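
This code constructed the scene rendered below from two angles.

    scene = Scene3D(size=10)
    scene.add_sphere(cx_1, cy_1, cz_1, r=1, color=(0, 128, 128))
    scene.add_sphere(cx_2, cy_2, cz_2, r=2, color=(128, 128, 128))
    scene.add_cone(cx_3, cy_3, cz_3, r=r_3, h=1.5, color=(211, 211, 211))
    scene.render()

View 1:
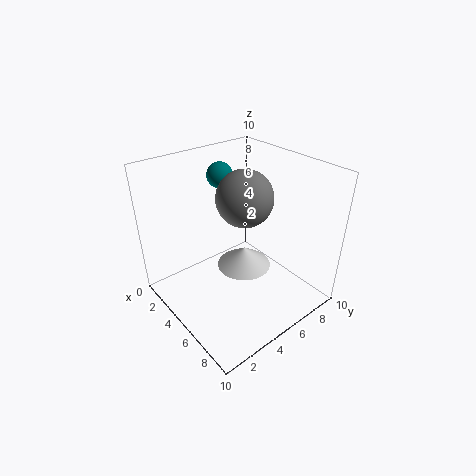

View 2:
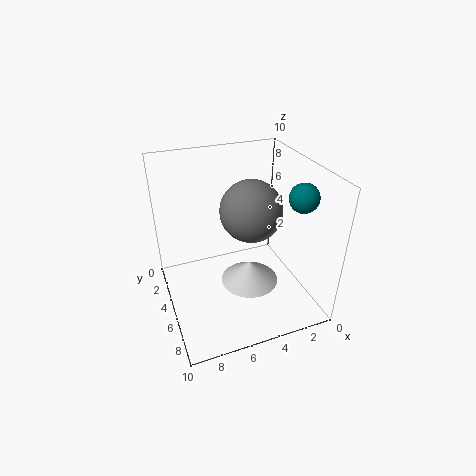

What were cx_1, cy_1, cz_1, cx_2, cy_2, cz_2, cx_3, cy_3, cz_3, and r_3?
cx_1 = 1, cy_1 = 6.5, cz_1 = 8, cx_2 = 4.5, cy_2 = 6, cz_2 = 7.5, cx_3 = 4.5, cy_3 = 6, cz_3 = 2, r_3 = 2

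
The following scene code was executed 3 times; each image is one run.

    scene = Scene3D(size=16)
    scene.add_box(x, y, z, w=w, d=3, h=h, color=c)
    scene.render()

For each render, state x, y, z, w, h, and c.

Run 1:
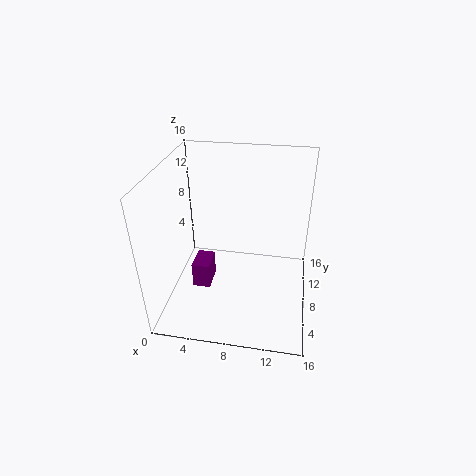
x = 3; y = 6; z = 2; w = 2; h = 3; c = 'purple'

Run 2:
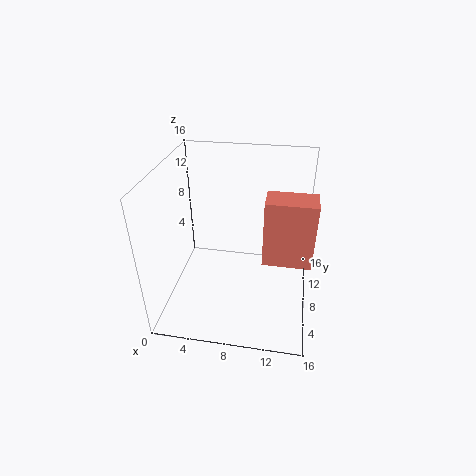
x = 11; y = 5; z = 7; w = 5; h = 7; c = 'salmon'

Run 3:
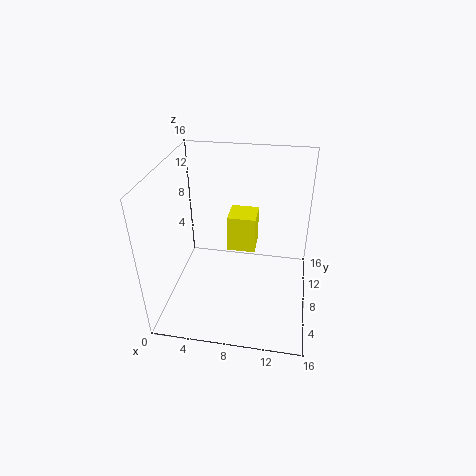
x = 7; y = 7; z = 7; w = 3; h = 4; c = 'yellow'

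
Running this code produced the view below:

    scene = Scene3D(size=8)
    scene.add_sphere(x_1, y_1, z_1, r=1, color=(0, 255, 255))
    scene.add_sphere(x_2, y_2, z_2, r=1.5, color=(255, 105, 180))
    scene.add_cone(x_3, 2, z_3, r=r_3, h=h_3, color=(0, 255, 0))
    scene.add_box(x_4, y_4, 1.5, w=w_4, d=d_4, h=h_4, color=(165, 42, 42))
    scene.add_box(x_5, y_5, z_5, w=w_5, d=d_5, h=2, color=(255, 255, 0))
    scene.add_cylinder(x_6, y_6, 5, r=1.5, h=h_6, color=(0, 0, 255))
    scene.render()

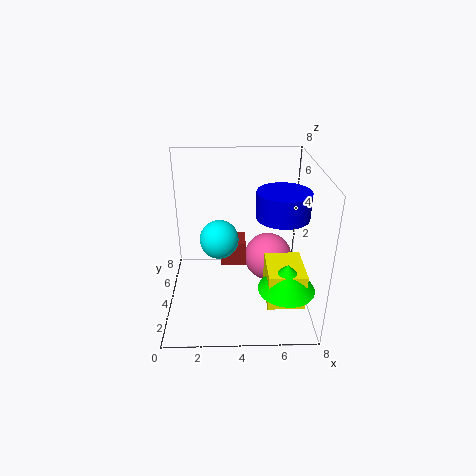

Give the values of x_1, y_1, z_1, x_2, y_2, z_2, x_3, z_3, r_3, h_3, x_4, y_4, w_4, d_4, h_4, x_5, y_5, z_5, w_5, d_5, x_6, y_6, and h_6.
x_1 = 3; y_1 = 3; z_1 = 4.5; x_2 = 6; y_2 = 6; z_2 = 1.5; x_3 = 6.5; z_3 = 2; r_3 = 1.5; h_3 = 1.5; x_4 = 3; y_4 = 5; w_4 = 1.5; d_4 = 1.5; h_4 = 1.5; x_5 = 5.5; y_5 = 1.5; z_5 = 1; w_5 = 2; d_5 = 2.5; x_6 = 6.5; y_6 = 4.5; h_6 = 1.5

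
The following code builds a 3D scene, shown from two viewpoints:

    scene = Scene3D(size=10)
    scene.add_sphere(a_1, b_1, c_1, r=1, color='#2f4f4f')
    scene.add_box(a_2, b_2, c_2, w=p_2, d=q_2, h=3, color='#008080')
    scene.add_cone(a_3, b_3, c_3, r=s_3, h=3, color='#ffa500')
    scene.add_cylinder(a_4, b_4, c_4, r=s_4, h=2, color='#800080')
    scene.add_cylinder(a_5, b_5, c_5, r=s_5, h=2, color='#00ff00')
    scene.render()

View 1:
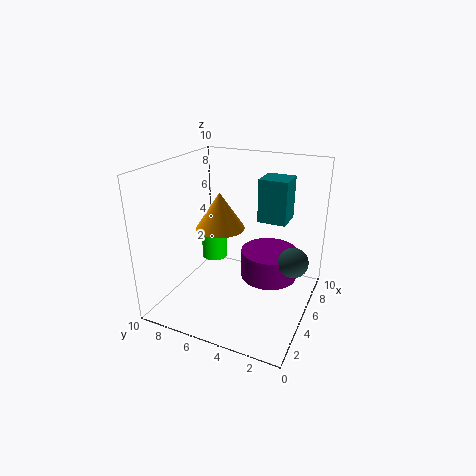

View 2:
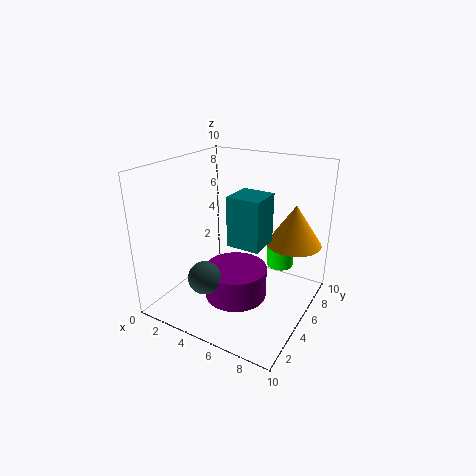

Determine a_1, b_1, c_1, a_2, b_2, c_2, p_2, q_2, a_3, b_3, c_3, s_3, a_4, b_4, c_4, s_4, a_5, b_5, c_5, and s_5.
a_1 = 5, b_1 = 1, c_1 = 4, a_2 = 6, b_2 = 2, c_2 = 6, p_2 = 2, q_2 = 2, a_3 = 8, b_3 = 8, c_3 = 4, s_3 = 2, a_4 = 6, b_4 = 3, c_4 = 2, s_4 = 2, a_5 = 7, b_5 = 8, c_5 = 2, s_5 = 1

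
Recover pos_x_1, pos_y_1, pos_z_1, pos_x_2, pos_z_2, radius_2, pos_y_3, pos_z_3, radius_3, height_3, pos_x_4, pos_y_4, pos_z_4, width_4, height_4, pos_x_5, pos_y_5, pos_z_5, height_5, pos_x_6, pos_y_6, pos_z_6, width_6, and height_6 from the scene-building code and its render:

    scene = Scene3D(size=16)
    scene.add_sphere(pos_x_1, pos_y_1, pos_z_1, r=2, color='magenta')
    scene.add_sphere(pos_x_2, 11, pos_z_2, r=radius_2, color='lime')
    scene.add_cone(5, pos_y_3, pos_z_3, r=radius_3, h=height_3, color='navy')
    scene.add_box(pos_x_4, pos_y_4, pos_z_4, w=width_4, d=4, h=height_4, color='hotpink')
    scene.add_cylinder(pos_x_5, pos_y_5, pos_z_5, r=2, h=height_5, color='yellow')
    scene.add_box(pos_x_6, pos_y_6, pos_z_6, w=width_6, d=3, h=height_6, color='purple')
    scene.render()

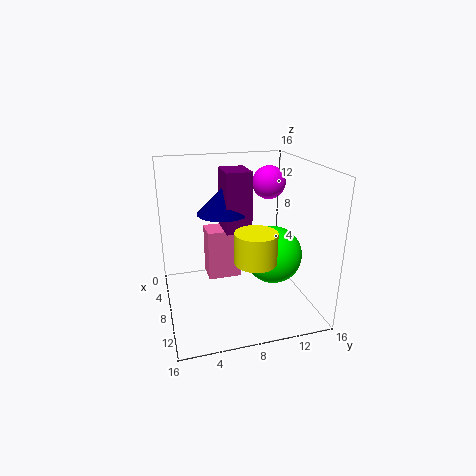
pos_x_1 = 4; pos_y_1 = 13; pos_z_1 = 13; pos_x_2 = 11; pos_z_2 = 7; radius_2 = 3; pos_y_3 = 7; pos_z_3 = 10; radius_3 = 3; height_3 = 3; pos_x_4 = 3; pos_y_4 = 5; pos_z_4 = 2; width_4 = 3; height_4 = 6; pos_x_5 = 14; pos_y_5 = 8; pos_z_5 = 8; height_5 = 3; pos_x_6 = 3; pos_y_6 = 7; pos_z_6 = 8; width_6 = 4; height_6 = 7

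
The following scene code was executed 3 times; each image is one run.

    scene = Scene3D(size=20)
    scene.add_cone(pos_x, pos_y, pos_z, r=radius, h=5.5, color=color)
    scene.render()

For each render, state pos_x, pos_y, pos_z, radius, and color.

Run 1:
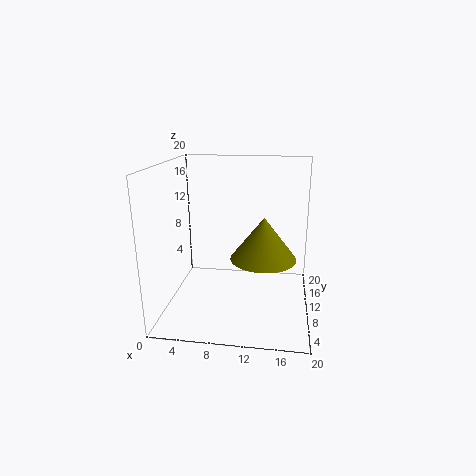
pos_x = 13.75, pos_y = 7, pos_z = 8.5, radius = 4.25, color = 'olive'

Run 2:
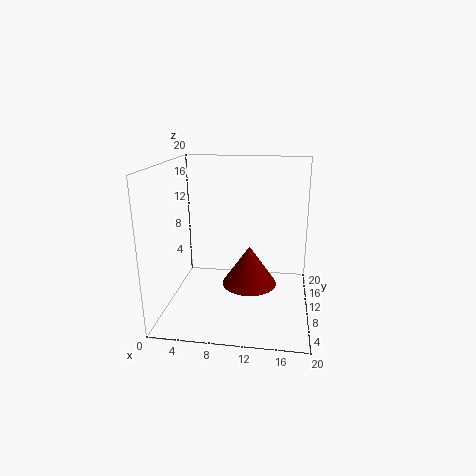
pos_x = 11.75, pos_y = 9, pos_z = 3.75, radius = 3.75, color = 'maroon'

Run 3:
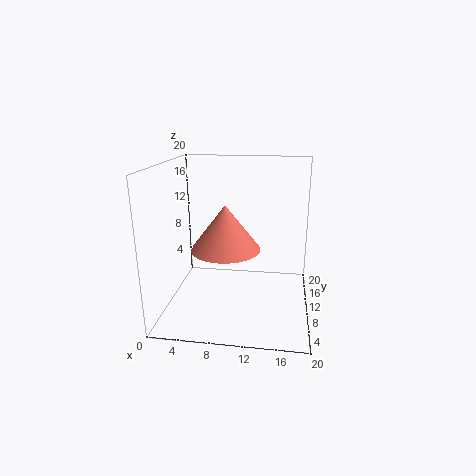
pos_x = 9.25, pos_y = 4.75, pos_z = 10.5, radius = 4.25, color = 'salmon'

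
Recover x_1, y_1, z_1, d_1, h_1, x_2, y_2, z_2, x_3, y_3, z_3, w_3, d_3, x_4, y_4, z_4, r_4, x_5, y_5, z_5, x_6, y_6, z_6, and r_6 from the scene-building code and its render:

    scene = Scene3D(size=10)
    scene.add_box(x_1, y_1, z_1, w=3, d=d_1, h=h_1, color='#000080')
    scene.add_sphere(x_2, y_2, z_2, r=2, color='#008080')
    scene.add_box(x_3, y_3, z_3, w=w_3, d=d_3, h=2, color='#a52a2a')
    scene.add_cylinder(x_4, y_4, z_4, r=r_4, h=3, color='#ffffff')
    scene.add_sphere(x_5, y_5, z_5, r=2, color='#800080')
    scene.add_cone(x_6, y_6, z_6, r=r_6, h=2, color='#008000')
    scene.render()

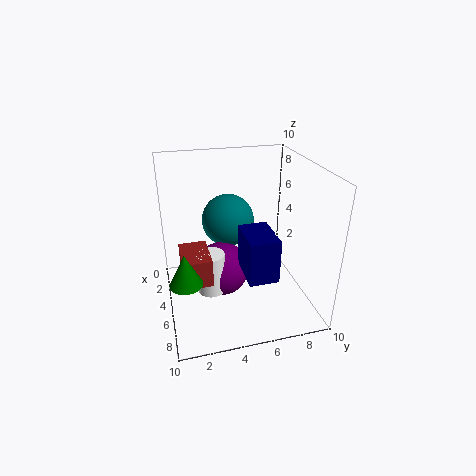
x_1 = 5
y_1 = 5
z_1 = 3
d_1 = 2
h_1 = 3
x_2 = 2
y_2 = 5
z_2 = 5
x_3 = 3
y_3 = 1
z_3 = 2
w_3 = 3
d_3 = 2
x_4 = 5
y_4 = 3
z_4 = 1
r_4 = 1
x_5 = 4
y_5 = 4
z_5 = 2
x_6 = 8
y_6 = 1
z_6 = 4
r_6 = 1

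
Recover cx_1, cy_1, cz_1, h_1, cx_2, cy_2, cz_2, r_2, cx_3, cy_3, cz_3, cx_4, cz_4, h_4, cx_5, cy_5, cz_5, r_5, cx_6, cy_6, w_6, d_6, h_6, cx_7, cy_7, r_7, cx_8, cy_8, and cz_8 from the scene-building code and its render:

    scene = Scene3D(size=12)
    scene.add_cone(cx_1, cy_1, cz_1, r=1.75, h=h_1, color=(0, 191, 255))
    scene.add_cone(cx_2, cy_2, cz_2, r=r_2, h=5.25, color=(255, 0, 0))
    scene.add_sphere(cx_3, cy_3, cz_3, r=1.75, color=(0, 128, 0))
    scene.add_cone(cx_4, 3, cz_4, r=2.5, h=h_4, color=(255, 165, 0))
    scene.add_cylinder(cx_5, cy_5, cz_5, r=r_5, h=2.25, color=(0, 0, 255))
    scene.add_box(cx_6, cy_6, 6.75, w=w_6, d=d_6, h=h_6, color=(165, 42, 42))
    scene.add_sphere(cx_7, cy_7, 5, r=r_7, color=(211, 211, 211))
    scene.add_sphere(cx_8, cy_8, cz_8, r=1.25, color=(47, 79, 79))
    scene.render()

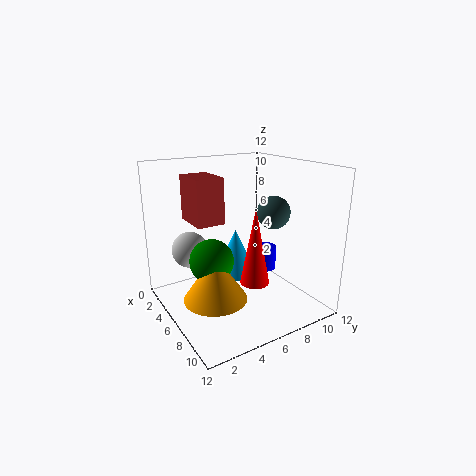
cx_1 = 6
cy_1 = 5.75
cz_1 = 3
h_1 = 3.75
cx_2 = 11
cy_2 = 4.25
cz_2 = 4.75
r_2 = 1
cx_3 = 6.5
cy_3 = 3.25
cz_3 = 4.75
cx_4 = 7.5
cz_4 = 2
h_4 = 3.75
cx_5 = 3.25
cy_5 = 10.75
cz_5 = 1
r_5 = 1.25
cx_6 = 0.75
cy_6 = 3.25
w_6 = 3.5
d_6 = 2.5
h_6 = 4
cx_7 = 4
cy_7 = 2.5
r_7 = 1.5
cx_8 = 9
cy_8 = 7.25
cz_8 = 8.75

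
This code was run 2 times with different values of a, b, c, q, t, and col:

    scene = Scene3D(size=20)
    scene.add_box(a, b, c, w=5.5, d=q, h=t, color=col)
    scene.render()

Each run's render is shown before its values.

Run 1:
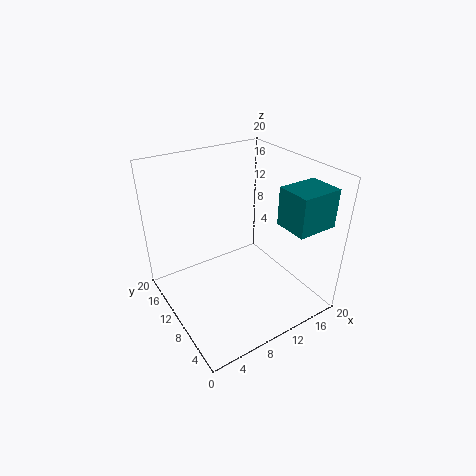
a = 13; b = 1; c = 13.5; q = 4.5; t = 5; col = 'teal'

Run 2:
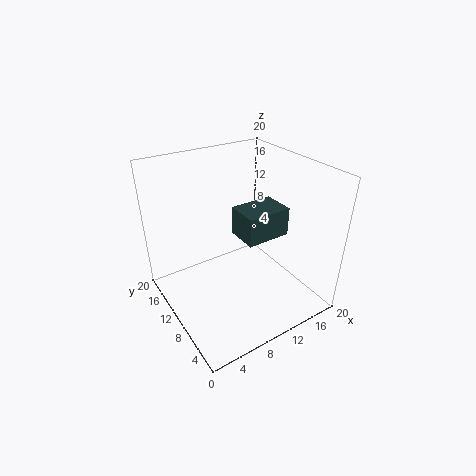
a = 7.5; b = 3.5; c = 13; q = 4; t = 3.5; col = 'darkslategray'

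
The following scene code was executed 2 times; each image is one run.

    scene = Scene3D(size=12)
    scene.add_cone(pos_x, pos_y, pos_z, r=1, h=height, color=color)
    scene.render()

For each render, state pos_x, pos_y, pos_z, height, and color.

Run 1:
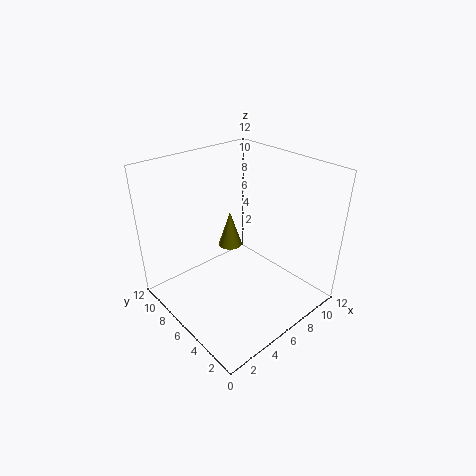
pos_x = 6; pos_y = 7; pos_z = 5; height = 3; color = 'olive'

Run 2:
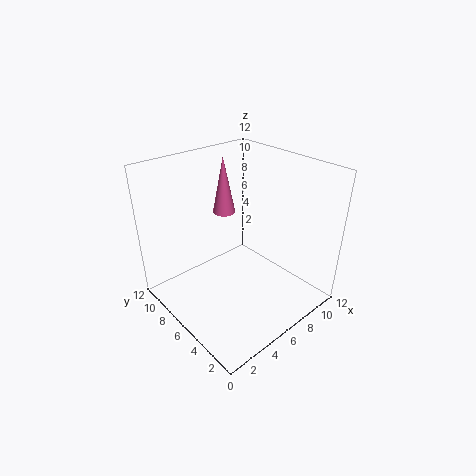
pos_x = 7; pos_y = 9; pos_z = 7; height = 5; color = 'hotpink'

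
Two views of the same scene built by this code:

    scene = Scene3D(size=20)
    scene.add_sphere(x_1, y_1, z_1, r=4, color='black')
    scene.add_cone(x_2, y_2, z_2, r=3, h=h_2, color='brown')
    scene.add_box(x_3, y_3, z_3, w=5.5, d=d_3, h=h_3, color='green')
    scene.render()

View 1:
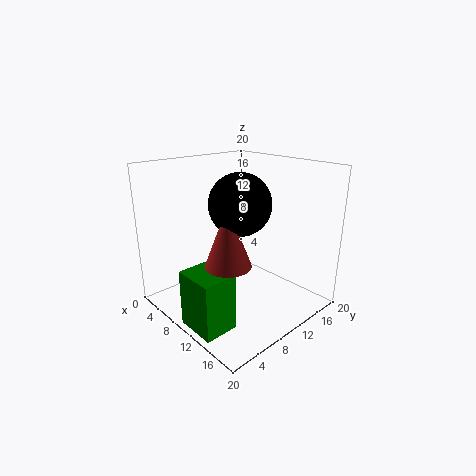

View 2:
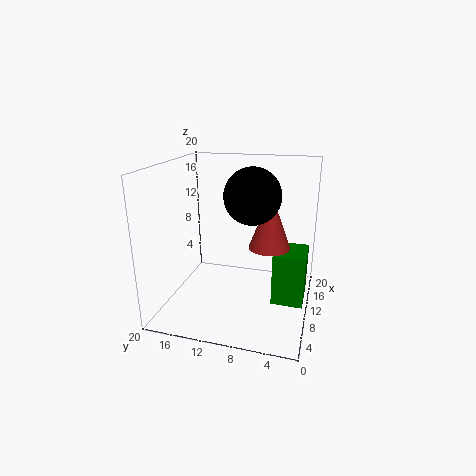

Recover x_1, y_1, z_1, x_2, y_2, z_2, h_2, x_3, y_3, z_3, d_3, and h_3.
x_1 = 12
y_1 = 8.5
z_1 = 15.5
x_2 = 12.5
y_2 = 6
z_2 = 8
h_2 = 8
x_3 = 9.5
y_3 = 0.5
z_3 = 0.5
d_3 = 4.5
h_3 = 7.5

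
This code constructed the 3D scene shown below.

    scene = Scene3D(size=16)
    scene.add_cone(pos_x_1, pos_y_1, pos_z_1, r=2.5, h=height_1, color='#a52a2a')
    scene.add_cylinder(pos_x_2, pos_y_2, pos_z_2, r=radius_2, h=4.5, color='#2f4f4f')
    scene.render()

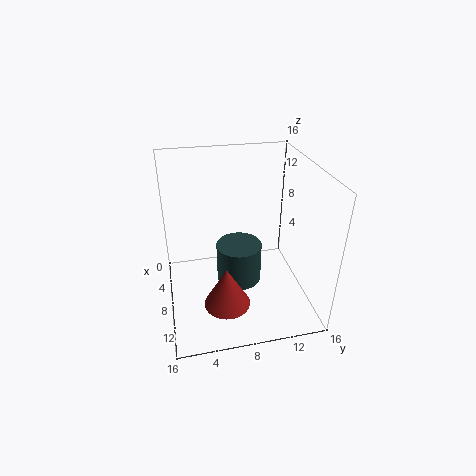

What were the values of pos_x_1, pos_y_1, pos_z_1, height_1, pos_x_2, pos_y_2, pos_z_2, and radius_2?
pos_x_1 = 11.5; pos_y_1 = 6; pos_z_1 = 2; height_1 = 4.5; pos_x_2 = 8.5; pos_y_2 = 8; pos_z_2 = 3; radius_2 = 2.5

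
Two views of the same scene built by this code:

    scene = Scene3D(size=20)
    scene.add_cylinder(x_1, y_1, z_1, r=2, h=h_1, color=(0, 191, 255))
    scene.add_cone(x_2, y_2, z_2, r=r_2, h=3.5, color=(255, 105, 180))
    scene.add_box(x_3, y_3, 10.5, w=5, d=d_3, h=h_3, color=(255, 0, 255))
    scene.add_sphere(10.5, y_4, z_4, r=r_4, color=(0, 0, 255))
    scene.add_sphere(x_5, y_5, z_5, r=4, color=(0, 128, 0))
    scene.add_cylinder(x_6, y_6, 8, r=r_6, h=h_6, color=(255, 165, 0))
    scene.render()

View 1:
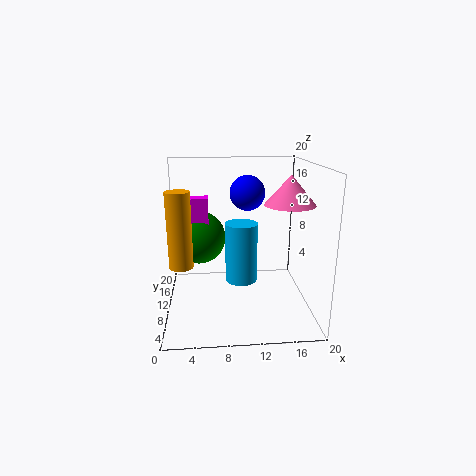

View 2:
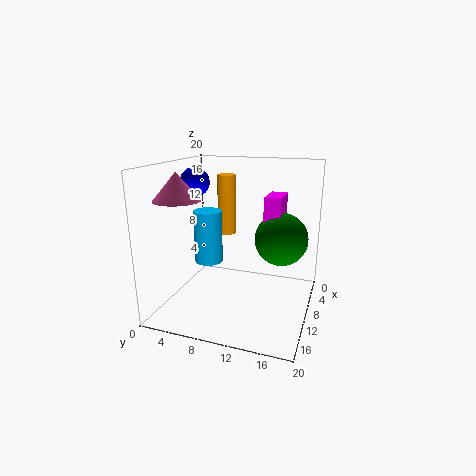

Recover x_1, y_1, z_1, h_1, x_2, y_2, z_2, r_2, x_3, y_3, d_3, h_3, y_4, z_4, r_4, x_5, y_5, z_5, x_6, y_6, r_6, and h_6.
x_1 = 10, y_1 = 5.5, z_1 = 6, h_1 = 7.5, x_2 = 15.5, y_2 = 4, z_2 = 16, r_2 = 3, x_3 = 1, y_3 = 12.5, d_3 = 2.5, h_3 = 4.5, y_4 = 4, z_4 = 17.5, r_4 = 2, x_5 = 4.5, y_5 = 15, z_5 = 8.5, x_6 = 2.5, y_6 = 5.5, r_6 = 1.5, h_6 = 9.5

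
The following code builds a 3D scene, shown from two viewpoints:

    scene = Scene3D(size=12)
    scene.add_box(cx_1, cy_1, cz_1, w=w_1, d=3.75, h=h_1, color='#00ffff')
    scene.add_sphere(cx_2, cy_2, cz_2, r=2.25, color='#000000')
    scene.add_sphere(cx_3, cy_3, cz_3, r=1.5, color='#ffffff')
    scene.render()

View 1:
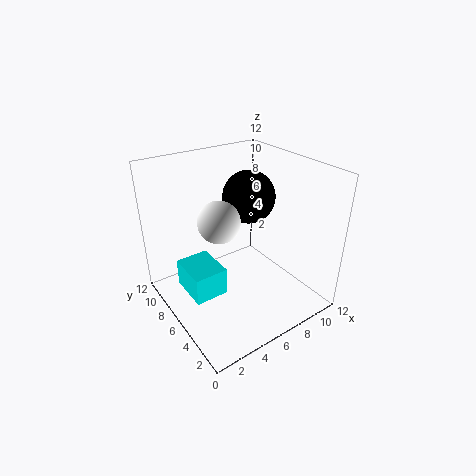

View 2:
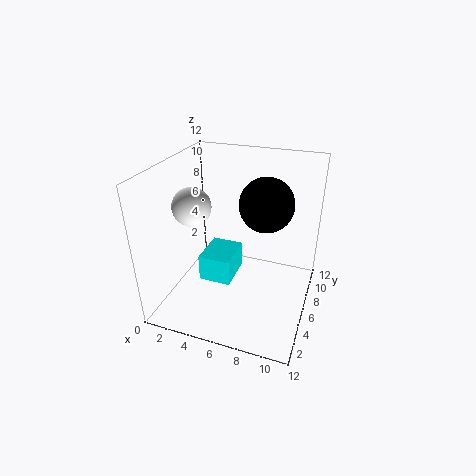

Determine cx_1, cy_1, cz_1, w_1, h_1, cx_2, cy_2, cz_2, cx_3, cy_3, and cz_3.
cx_1 = 2; cy_1 = 6.25; cz_1 = 0.5; w_1 = 3; h_1 = 2.5; cx_2 = 8; cy_2 = 7.25; cz_2 = 8.75; cx_3 = 3; cy_3 = 4; cz_3 = 9.25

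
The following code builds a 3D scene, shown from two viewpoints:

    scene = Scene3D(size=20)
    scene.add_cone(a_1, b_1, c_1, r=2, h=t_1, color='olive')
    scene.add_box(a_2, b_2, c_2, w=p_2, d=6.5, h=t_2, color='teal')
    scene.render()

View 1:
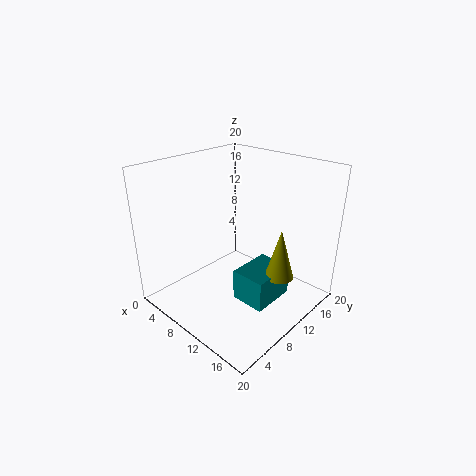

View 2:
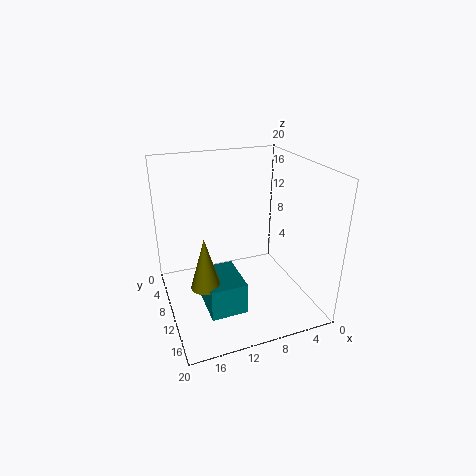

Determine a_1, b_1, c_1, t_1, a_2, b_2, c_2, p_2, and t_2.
a_1 = 15.5
b_1 = 12.5
c_1 = 5
t_1 = 7
a_2 = 10.5
b_2 = 8.5
c_2 = 1
p_2 = 5
t_2 = 4.5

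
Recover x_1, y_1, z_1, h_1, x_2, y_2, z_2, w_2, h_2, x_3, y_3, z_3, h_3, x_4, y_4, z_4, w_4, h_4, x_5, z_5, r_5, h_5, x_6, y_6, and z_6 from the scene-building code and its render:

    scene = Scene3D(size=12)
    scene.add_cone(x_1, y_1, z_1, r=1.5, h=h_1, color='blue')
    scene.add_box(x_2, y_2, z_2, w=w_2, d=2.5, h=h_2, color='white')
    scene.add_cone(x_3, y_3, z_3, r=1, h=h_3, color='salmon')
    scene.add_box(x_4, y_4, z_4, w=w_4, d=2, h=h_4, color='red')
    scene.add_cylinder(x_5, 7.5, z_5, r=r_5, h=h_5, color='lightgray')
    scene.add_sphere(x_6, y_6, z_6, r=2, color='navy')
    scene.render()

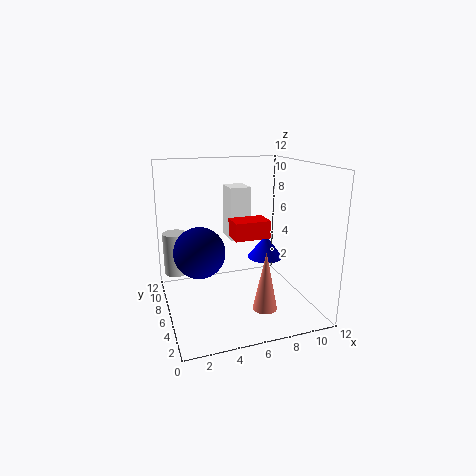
x_1 = 8.5; y_1 = 6; z_1 = 4; h_1 = 2; x_2 = 6.5; y_2 = 9.5; z_2 = 4.5; w_2 = 2; h_2 = 5; x_3 = 7.5; y_3 = 3.5; z_3 = 0.5; h_3 = 5; x_4 = 5.5; y_4 = 5; z_4 = 6; w_4 = 3; h_4 = 1.5; x_5 = 1; z_5 = 3; r_5 = 1; h_5 = 3.5; x_6 = 2.5; y_6 = 5; z_6 = 5.5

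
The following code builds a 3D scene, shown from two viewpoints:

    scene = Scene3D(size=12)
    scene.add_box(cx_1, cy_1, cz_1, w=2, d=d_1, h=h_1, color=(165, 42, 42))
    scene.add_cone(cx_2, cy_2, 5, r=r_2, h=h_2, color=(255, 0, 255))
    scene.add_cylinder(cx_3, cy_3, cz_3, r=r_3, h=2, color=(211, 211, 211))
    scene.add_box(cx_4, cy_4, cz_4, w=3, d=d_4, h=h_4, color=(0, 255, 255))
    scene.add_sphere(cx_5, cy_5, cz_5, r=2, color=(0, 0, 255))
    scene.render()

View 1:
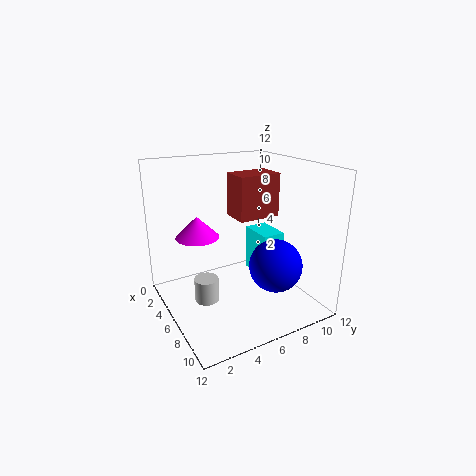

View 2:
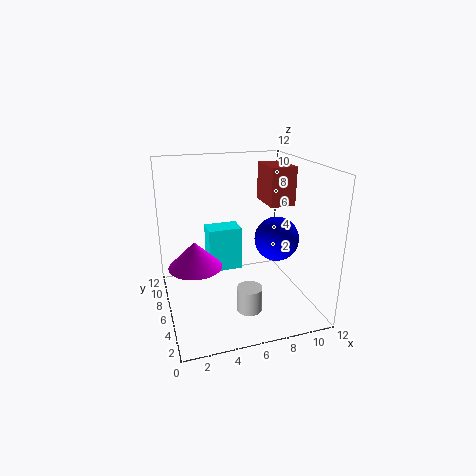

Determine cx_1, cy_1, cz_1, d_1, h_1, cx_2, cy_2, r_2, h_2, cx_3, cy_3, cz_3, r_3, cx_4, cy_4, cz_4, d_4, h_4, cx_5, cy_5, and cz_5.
cx_1 = 8; cy_1 = 4; cz_1 = 9; d_1 = 3; h_1 = 3; cx_2 = 2; cy_2 = 4; r_2 = 2; h_2 = 2; cx_3 = 6; cy_3 = 3; cz_3 = 1; r_3 = 1; cx_4 = 4; cy_4 = 8; cz_4 = 2; d_4 = 2; h_4 = 4; cx_5 = 10; cy_5 = 7; cz_5 = 5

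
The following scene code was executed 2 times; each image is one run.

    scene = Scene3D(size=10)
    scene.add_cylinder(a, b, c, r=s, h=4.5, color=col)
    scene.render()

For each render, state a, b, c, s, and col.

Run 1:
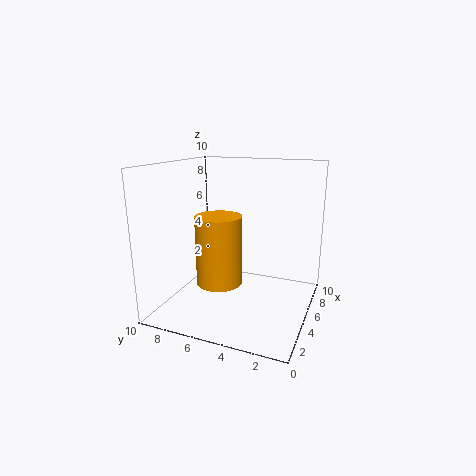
a = 3, b = 5.5, c = 2.5, s = 1.5, col = 'orange'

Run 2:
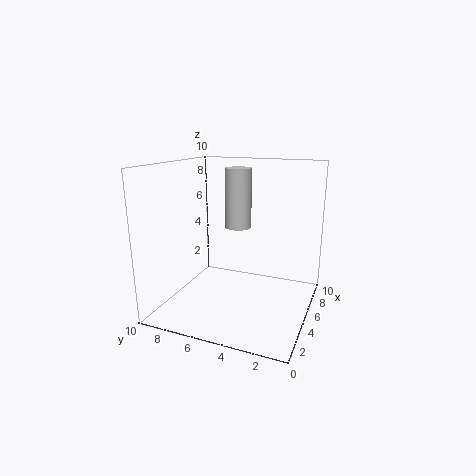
a = 7.5, b = 6, c = 5, s = 1, col = 'lightgray'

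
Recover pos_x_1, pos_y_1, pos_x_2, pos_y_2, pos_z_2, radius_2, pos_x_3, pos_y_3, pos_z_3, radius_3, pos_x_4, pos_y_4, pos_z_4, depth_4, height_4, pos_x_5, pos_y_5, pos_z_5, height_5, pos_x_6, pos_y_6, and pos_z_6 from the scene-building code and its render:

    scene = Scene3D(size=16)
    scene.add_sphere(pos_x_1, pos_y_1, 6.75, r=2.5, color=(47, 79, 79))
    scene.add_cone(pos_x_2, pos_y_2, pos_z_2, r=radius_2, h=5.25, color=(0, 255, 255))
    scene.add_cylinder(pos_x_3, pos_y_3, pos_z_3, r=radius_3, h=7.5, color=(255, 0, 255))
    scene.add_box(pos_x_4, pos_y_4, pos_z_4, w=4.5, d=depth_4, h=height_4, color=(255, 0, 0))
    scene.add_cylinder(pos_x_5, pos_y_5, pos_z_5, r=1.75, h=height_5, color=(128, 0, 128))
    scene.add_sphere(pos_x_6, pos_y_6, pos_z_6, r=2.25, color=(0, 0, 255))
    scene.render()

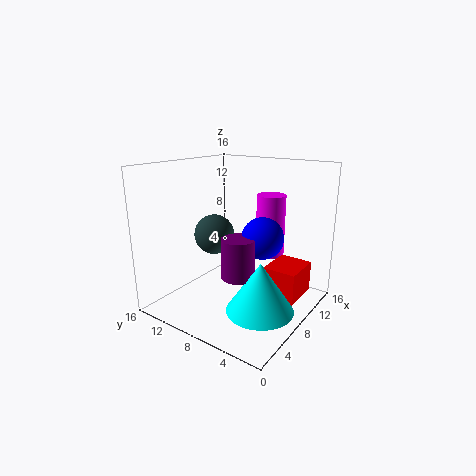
pos_x_1 = 10.25, pos_y_1 = 13.25, pos_x_2 = 5.5, pos_y_2 = 3.5, pos_z_2 = 1.75, radius_2 = 3.5, pos_x_3 = 13.5, pos_y_3 = 7, pos_z_3 = 4.5, radius_3 = 1.75, pos_x_4 = 8.5, pos_y_4 = 1.25, pos_z_4 = 1.5, depth_4 = 3.75, height_4 = 3.5, pos_x_5 = 5.5, pos_y_5 = 6.25, pos_z_5 = 4.75, height_5 = 4.25, pos_x_6 = 8.25, pos_y_6 = 5, pos_z_6 = 8.5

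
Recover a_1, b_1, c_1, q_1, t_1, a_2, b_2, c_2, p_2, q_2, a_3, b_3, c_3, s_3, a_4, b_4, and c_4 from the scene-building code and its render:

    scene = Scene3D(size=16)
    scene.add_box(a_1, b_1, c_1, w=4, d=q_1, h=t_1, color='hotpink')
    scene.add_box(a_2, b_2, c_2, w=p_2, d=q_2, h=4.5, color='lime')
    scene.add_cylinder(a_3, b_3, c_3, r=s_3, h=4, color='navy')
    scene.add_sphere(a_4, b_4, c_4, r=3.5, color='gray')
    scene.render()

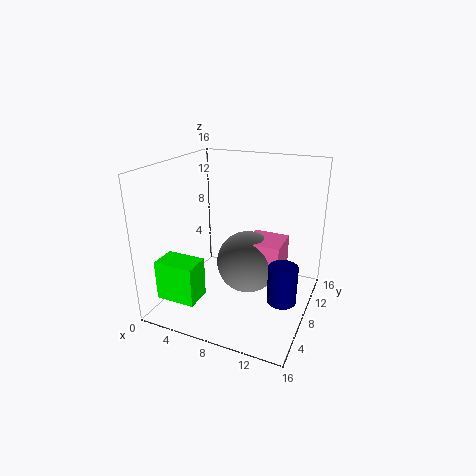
a_1 = 9; b_1 = 7; c_1 = 3.5; q_1 = 4; t_1 = 4.5; a_2 = 0.5; b_2 = 2.5; c_2 = 1.5; p_2 = 4.5; q_2 = 3; a_3 = 14; b_3 = 5.5; c_3 = 3; s_3 = 1.5; a_4 = 9; b_4 = 8.5; c_4 = 5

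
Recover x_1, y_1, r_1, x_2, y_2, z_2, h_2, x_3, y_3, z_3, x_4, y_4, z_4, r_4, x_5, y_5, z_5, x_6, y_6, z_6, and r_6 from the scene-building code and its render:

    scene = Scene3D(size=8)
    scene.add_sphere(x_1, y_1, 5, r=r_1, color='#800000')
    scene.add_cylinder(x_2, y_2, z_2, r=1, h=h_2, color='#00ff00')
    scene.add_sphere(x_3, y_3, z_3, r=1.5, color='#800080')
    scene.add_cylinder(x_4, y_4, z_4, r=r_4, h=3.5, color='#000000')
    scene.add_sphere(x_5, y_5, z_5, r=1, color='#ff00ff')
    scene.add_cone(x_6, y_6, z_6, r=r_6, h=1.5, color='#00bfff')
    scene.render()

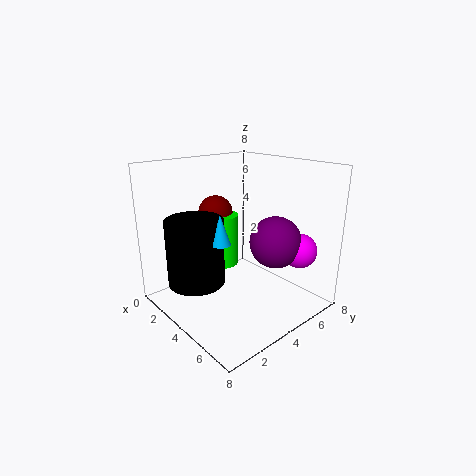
x_1 = 2, y_1 = 4, r_1 = 1, x_2 = 2.5, y_2 = 4, z_2 = 2, h_2 = 3, x_3 = 5, y_3 = 6, z_3 = 3.5, x_4 = 3.5, y_4 = 1.5, z_4 = 2, r_4 = 1.5, x_5 = 6, y_5 = 7, z_5 = 3, x_6 = 5, y_6 = 2, z_6 = 4.5, r_6 = 0.5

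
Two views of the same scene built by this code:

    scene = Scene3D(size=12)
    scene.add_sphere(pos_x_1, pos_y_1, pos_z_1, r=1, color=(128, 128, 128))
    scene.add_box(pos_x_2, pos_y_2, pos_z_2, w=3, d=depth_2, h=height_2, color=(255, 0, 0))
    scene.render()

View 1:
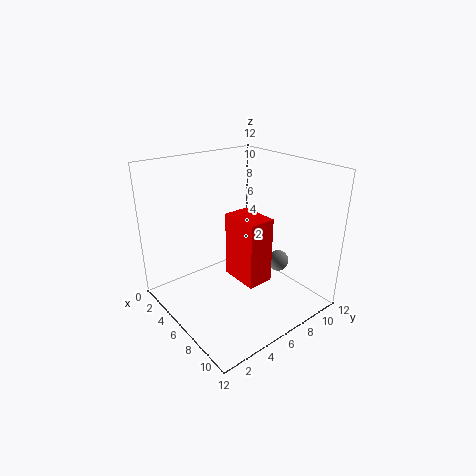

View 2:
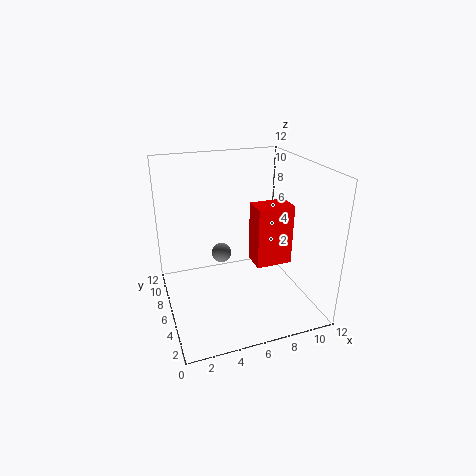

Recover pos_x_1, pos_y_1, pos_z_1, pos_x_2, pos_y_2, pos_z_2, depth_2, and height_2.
pos_x_1 = 6; pos_y_1 = 11; pos_z_1 = 2; pos_x_2 = 7; pos_y_2 = 4; pos_z_2 = 4; depth_2 = 2; height_2 = 5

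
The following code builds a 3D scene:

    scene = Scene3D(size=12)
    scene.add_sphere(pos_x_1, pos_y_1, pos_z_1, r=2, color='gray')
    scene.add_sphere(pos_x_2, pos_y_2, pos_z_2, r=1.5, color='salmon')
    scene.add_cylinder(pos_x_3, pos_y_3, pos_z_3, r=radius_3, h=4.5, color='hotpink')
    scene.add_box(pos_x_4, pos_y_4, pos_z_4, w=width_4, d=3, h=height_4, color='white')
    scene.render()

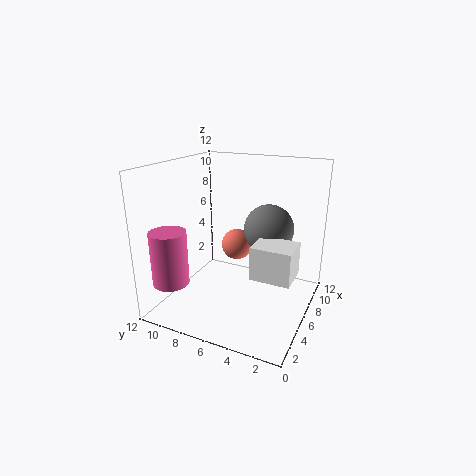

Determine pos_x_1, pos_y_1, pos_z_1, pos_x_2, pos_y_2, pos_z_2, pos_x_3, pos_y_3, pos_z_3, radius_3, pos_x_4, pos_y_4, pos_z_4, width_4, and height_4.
pos_x_1 = 6.5, pos_y_1 = 3.5, pos_z_1 = 7, pos_x_2 = 10, pos_y_2 = 8, pos_z_2 = 3.5, pos_x_3 = 2.5, pos_y_3 = 10.5, pos_z_3 = 2.5, radius_3 = 1.5, pos_x_4 = 2.5, pos_y_4 = 0.5, pos_z_4 = 4.5, width_4 = 2.5, height_4 = 2.5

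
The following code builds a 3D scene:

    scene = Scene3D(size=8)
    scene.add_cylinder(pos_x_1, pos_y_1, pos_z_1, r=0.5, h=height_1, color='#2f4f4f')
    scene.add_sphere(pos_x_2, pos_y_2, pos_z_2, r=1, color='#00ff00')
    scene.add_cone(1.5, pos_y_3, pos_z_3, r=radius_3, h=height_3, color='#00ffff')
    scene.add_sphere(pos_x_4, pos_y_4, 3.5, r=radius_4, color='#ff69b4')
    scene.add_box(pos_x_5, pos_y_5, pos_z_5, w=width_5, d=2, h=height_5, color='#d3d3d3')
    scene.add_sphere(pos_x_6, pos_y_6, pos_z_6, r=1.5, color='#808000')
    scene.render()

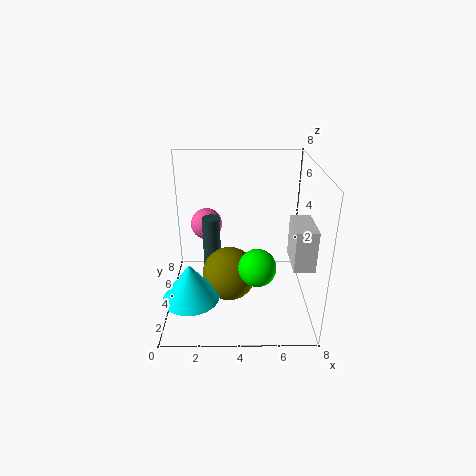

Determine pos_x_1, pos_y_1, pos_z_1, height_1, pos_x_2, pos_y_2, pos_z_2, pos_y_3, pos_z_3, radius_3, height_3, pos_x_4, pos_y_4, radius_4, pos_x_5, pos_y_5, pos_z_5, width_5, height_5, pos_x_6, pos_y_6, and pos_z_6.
pos_x_1 = 2.5; pos_y_1 = 4.5; pos_z_1 = 1; height_1 = 4; pos_x_2 = 5; pos_y_2 = 2.5; pos_z_2 = 3; pos_y_3 = 2; pos_z_3 = 1.5; radius_3 = 1.5; height_3 = 2; pos_x_4 = 2; pos_y_4 = 7; radius_4 = 1; pos_x_5 = 6.5; pos_y_5 = 0.5; pos_z_5 = 4; width_5 = 1; height_5 = 2; pos_x_6 = 3.5; pos_y_6 = 3.5; pos_z_6 = 2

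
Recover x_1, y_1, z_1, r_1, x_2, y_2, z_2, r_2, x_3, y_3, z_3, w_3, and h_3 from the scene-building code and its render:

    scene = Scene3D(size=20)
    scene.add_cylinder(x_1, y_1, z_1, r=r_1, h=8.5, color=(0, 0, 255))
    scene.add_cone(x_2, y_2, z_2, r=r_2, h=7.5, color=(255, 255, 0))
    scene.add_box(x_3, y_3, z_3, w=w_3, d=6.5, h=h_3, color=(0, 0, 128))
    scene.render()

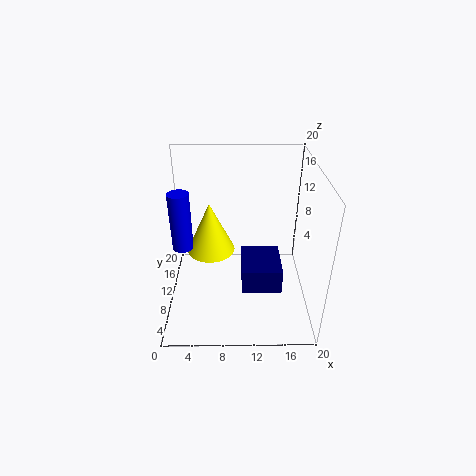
x_1 = 2; y_1 = 11.5; z_1 = 7.5; r_1 = 1.5; x_2 = 6; y_2 = 12.5; z_2 = 6.5; r_2 = 3.5; x_3 = 10.5; y_3 = 6; z_3 = 3.5; w_3 = 5.5; h_3 = 3.5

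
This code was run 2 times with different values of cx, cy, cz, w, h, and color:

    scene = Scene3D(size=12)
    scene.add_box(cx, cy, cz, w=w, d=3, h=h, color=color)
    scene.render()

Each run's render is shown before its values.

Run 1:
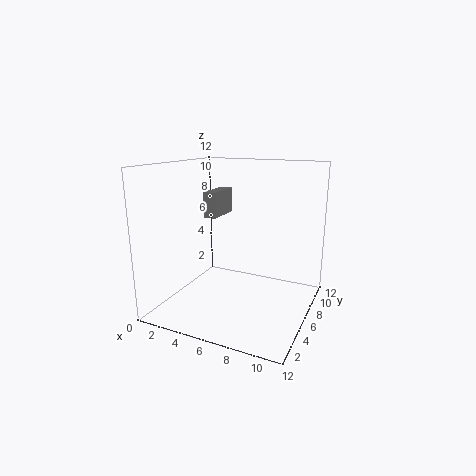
cx = 4; cy = 4; cz = 8; w = 1; h = 2; color = 'gray'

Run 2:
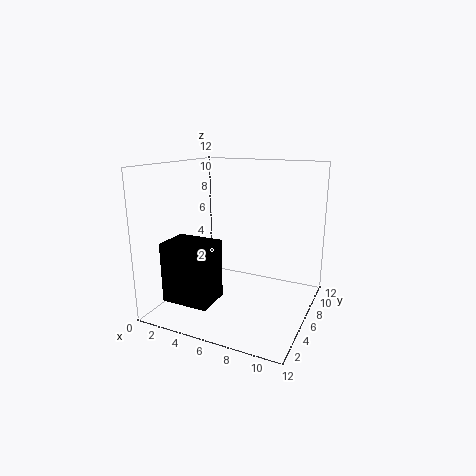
cx = 1; cy = 2; cz = 1; w = 4; h = 5; color = 'black'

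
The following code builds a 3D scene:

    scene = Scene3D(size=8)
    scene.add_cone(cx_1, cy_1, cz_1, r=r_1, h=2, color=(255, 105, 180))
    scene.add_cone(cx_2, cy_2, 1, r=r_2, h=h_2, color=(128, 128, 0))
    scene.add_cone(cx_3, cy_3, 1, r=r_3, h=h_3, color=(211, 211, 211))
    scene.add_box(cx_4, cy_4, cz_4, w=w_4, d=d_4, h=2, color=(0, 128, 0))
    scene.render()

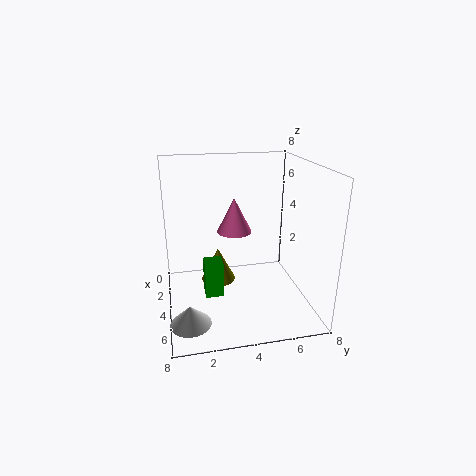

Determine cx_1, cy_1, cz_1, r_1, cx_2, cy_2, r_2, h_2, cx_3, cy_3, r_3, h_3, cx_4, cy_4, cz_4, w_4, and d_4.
cx_1 = 3; cy_1 = 4; cz_1 = 4; r_1 = 1; cx_2 = 3; cy_2 = 3; r_2 = 1; h_2 = 2; cx_3 = 7; cy_3 = 1; r_3 = 1; h_3 = 1; cx_4 = 4; cy_4 = 2; cz_4 = 1; w_4 = 1; d_4 = 1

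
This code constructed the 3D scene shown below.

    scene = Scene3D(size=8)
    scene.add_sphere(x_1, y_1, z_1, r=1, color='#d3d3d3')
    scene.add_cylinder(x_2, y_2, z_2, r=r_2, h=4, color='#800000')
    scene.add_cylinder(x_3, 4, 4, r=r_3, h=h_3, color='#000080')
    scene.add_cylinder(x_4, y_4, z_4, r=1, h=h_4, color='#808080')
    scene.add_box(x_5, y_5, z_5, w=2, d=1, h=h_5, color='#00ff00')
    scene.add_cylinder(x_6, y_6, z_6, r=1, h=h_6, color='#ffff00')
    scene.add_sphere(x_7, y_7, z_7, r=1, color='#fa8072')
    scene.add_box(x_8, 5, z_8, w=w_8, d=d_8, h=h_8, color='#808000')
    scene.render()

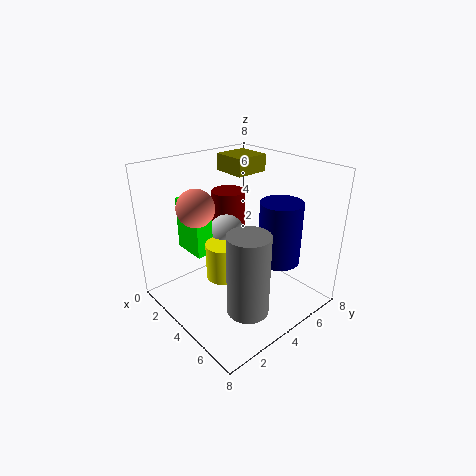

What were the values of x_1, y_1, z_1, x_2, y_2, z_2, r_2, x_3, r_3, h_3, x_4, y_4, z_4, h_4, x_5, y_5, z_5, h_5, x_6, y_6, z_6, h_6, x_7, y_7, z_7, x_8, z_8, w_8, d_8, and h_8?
x_1 = 3, y_1 = 4, z_1 = 4, x_2 = 2, y_2 = 5, z_2 = 2, r_2 = 1, x_3 = 7, r_3 = 1, h_3 = 3, x_4 = 7, y_4 = 2, z_4 = 2, h_4 = 4, x_5 = 1, y_5 = 2, z_5 = 3, h_5 = 3, x_6 = 4, y_6 = 3, z_6 = 2, h_6 = 2, x_7 = 3, y_7 = 2, z_7 = 6, x_8 = 1, z_8 = 7, w_8 = 2, d_8 = 2, h_8 = 1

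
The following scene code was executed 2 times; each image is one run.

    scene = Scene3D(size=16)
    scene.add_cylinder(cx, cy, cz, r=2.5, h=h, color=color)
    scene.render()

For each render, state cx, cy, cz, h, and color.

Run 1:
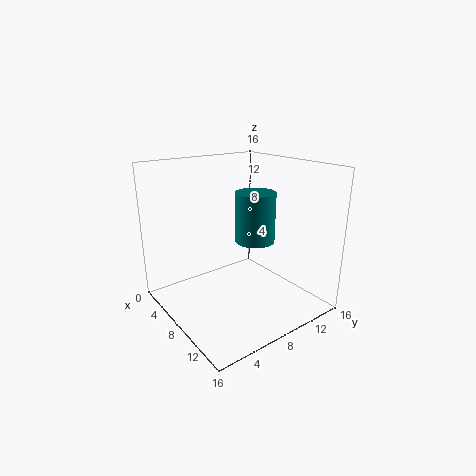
cx = 5.5, cy = 12.5, cz = 5.75, h = 6.25, color = 'teal'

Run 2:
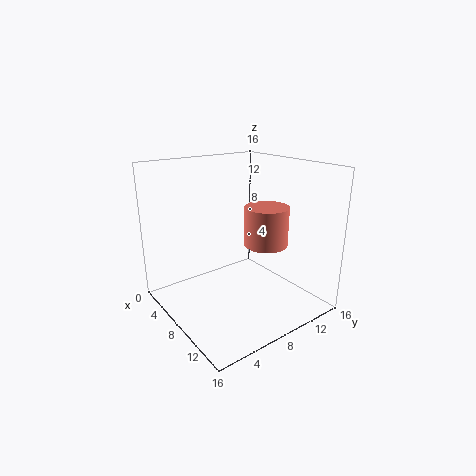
cx = 9, cy = 11.25, cz = 6.75, h = 4.5, color = 'salmon'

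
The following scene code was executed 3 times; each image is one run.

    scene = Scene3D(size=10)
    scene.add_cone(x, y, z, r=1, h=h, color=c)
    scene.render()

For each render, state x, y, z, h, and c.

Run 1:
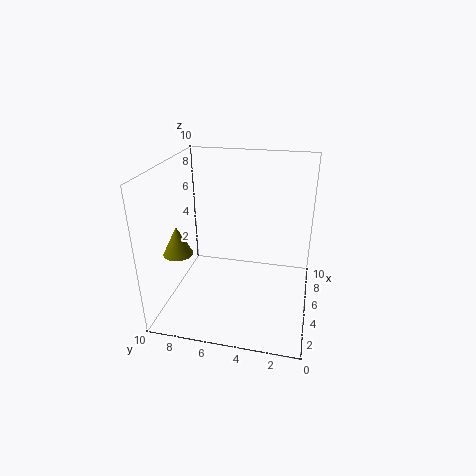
x = 3.25; y = 8.75; z = 4.25; h = 2; c = 'olive'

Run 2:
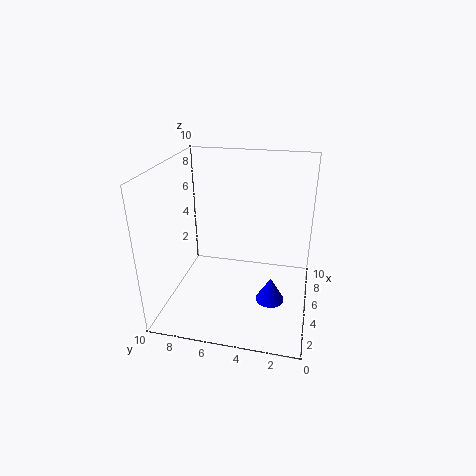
x = 4.25; y = 2.5; z = 0.75; h = 1.75; c = 'blue'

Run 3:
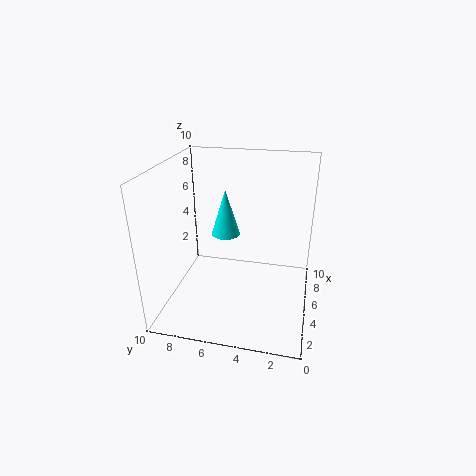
x = 5.5; y = 6; z = 5; h = 3.25; c = 'cyan'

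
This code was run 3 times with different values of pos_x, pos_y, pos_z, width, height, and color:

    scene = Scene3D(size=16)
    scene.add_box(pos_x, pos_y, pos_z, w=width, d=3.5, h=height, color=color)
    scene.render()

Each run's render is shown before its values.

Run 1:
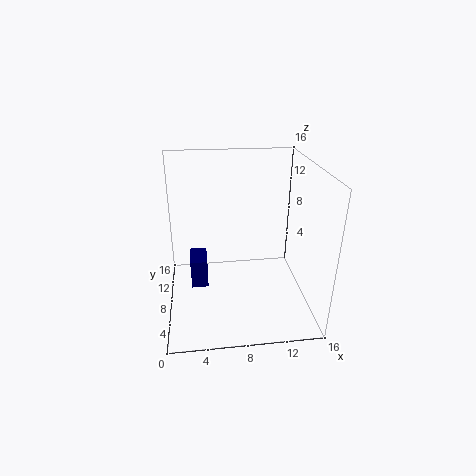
pos_x = 2.5, pos_y = 9, pos_z = 1, width = 2, height = 3.5, color = 'navy'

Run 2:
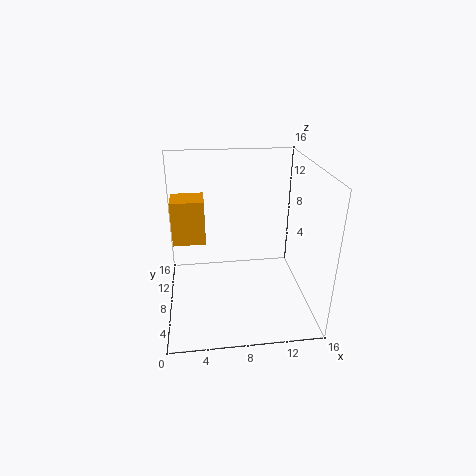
pos_x = 0.5, pos_y = 11.5, pos_z = 5.5, width = 4, height = 5.5, color = 'orange'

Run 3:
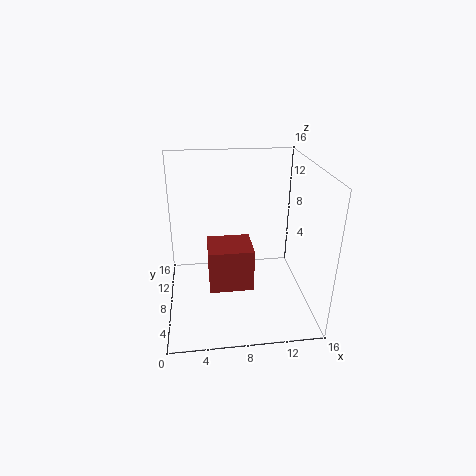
pos_x = 4.5, pos_y = 0.5, pos_z = 6.5, width = 4, height = 4, color = 'brown'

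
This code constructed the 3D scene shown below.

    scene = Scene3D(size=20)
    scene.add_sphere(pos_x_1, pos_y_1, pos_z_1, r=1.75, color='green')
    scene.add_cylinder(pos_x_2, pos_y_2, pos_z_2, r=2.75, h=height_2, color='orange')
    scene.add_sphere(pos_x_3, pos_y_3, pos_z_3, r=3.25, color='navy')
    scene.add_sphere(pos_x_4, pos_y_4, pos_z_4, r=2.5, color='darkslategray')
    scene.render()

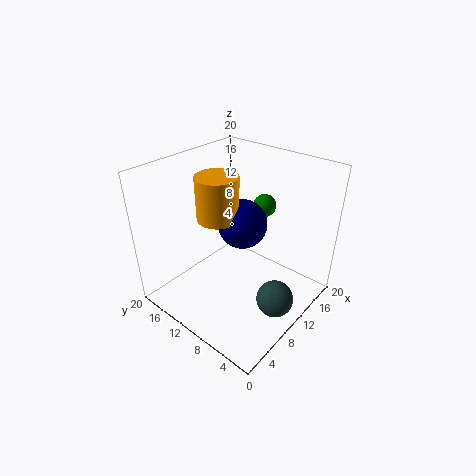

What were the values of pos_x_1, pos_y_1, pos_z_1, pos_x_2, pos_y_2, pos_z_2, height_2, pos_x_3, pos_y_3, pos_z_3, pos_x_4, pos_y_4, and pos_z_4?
pos_x_1 = 17.5
pos_y_1 = 11
pos_z_1 = 11.75
pos_x_2 = 7.5
pos_y_2 = 11.25
pos_z_2 = 13.75
height_2 = 5.75
pos_x_3 = 9.75
pos_y_3 = 9
pos_z_3 = 12.75
pos_x_4 = 9.5
pos_y_4 = 3
pos_z_4 = 3.25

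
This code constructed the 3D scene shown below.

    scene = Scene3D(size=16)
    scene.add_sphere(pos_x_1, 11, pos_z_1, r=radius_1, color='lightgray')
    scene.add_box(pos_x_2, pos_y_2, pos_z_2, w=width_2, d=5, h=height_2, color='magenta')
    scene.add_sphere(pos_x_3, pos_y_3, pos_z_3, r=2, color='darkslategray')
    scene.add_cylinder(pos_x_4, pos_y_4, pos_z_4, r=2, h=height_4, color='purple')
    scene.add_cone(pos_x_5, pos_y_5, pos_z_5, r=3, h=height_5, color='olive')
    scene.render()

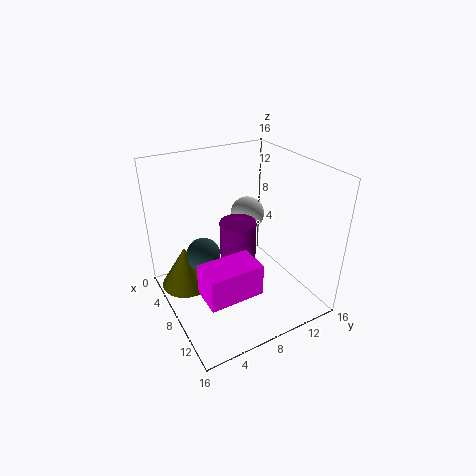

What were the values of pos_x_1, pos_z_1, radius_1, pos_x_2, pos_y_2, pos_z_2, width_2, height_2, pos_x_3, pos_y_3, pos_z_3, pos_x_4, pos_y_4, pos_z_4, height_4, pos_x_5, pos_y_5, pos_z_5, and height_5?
pos_x_1 = 5; pos_z_1 = 9; radius_1 = 2; pos_x_2 = 13; pos_y_2 = 1; pos_z_2 = 7; width_2 = 3; height_2 = 3; pos_x_3 = 5; pos_y_3 = 5; pos_z_3 = 5; pos_x_4 = 8; pos_y_4 = 8; pos_z_4 = 4; height_4 = 6; pos_x_5 = 4; pos_y_5 = 3; pos_z_5 = 1; height_5 = 5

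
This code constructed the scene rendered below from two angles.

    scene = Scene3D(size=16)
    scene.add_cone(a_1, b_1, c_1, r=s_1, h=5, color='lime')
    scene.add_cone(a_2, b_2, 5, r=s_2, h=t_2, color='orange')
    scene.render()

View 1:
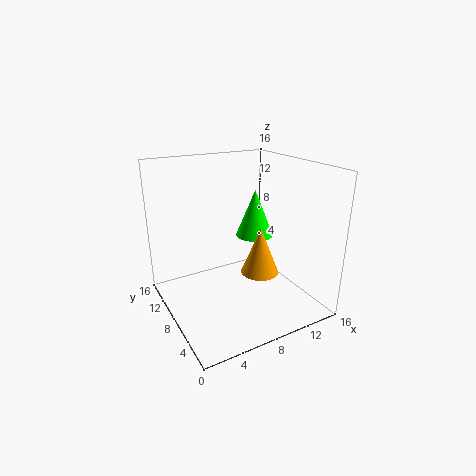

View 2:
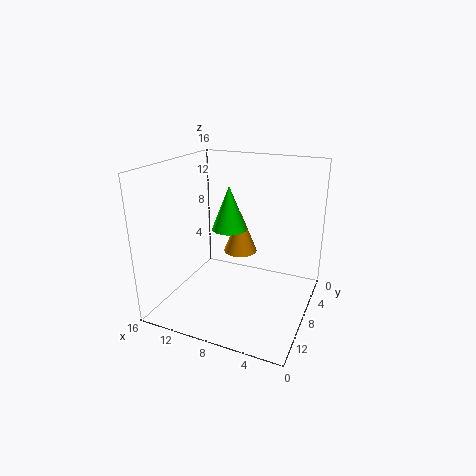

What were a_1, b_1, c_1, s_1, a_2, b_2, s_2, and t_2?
a_1 = 9.5; b_1 = 7; c_1 = 8.5; s_1 = 2; a_2 = 9; b_2 = 5; s_2 = 2; t_2 = 5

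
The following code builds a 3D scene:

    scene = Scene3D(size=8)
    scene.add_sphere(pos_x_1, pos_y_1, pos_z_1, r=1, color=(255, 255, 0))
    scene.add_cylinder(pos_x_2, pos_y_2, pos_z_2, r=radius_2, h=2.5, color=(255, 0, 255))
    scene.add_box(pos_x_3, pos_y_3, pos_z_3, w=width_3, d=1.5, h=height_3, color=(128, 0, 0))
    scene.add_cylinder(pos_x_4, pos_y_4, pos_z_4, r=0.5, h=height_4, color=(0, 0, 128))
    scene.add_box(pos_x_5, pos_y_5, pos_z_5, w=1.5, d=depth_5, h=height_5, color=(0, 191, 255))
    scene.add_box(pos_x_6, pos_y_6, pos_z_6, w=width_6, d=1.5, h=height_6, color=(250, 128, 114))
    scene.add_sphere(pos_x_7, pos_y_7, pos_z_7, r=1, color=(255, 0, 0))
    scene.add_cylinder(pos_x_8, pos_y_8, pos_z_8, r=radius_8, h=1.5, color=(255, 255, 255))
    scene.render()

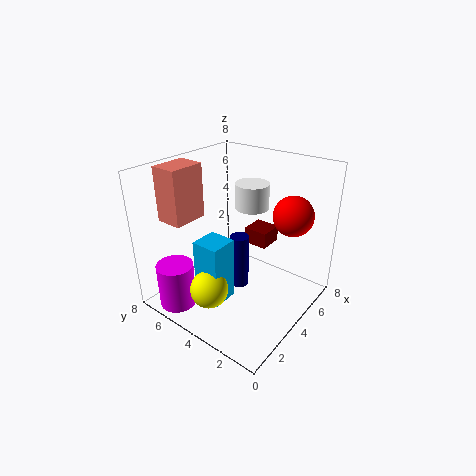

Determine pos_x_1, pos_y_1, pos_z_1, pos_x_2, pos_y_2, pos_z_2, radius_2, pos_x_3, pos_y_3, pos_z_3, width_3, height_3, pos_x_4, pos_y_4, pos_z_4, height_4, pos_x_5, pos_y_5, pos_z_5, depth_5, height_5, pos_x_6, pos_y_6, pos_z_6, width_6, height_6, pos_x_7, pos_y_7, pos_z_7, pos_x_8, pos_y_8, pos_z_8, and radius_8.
pos_x_1 = 1.5; pos_y_1 = 4; pos_z_1 = 2; pos_x_2 = 1; pos_y_2 = 6; pos_z_2 = 0.5; radius_2 = 1; pos_x_3 = 6; pos_y_3 = 3.5; pos_z_3 = 2.5; width_3 = 1.5; height_3 = 1; pos_x_4 = 3.5; pos_y_4 = 3.5; pos_z_4 = 1.5; height_4 = 3; pos_x_5 = 1.5; pos_y_5 = 3.5; pos_z_5 = 1; depth_5 = 1.5; height_5 = 3.5; pos_x_6 = 1.5; pos_y_6 = 6; pos_z_6 = 5; width_6 = 2; height_6 = 3; pos_x_7 = 4.5; pos_y_7 = 1; pos_z_7 = 6; pos_x_8 = 6; pos_y_8 = 4.5; pos_z_8 = 5; radius_8 = 1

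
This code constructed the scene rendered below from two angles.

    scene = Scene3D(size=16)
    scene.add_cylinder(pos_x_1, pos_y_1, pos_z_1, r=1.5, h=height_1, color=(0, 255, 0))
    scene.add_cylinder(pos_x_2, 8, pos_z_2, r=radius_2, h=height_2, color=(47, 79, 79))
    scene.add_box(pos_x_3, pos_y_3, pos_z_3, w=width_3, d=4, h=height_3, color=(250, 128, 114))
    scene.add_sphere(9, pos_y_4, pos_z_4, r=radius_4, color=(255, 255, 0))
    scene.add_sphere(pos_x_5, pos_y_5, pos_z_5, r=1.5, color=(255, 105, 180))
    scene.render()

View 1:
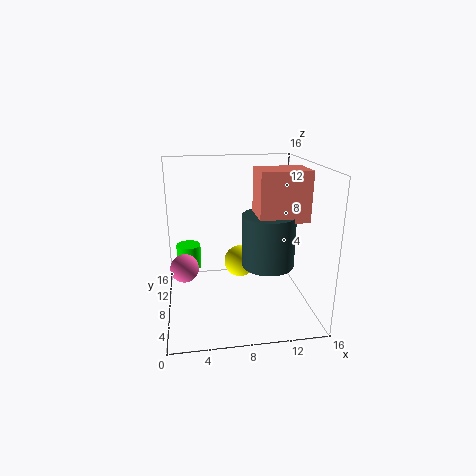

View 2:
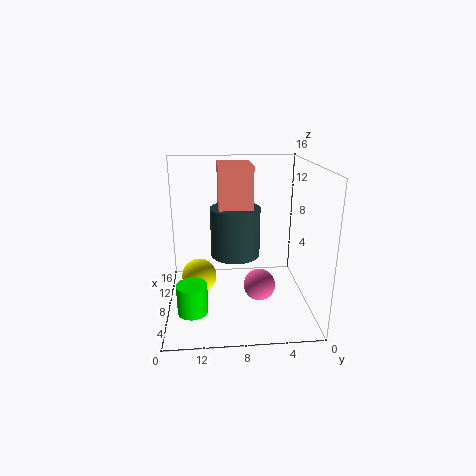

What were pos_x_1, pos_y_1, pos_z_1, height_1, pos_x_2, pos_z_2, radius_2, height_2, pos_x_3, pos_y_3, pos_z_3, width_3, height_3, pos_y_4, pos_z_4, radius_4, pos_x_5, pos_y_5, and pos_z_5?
pos_x_1 = 2.5; pos_y_1 = 13; pos_z_1 = 2.5; height_1 = 3; pos_x_2 = 11.5; pos_z_2 = 4.5; radius_2 = 3; height_2 = 6; pos_x_3 = 10; pos_y_3 = 6; pos_z_3 = 10; width_3 = 5.5; height_3 = 5.5; pos_y_4 = 12.5; pos_z_4 = 3; radius_4 = 2; pos_x_5 = 2; pos_y_5 = 6.5; pos_z_5 = 5.5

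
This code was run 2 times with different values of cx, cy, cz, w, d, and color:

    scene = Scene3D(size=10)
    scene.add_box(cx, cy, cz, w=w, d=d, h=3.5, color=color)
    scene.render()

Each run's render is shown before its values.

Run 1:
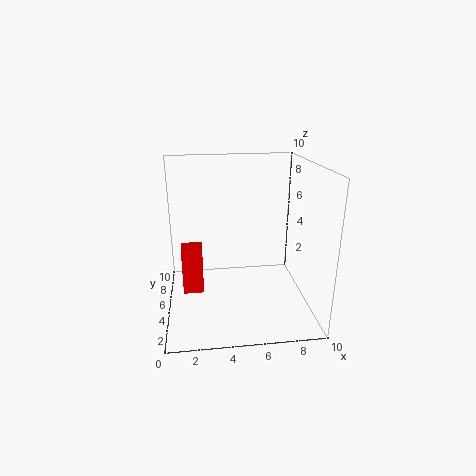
cx = 1; cy = 5.5; cz = 0.5; w = 1.5; d = 1.5; color = 'red'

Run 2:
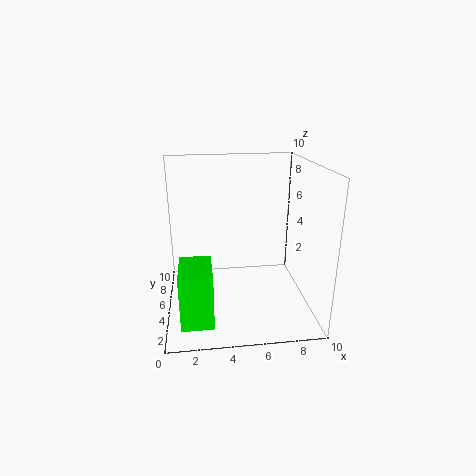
cx = 1; cy = 0.5; cz = 1; w = 2; d = 3; color = 'lime'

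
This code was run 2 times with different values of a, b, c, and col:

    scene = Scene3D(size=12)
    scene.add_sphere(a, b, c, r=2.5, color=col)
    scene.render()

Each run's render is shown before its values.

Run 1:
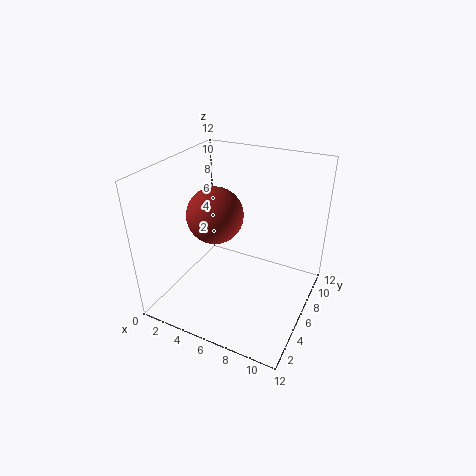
a = 3.25
b = 7
c = 7
col = 'brown'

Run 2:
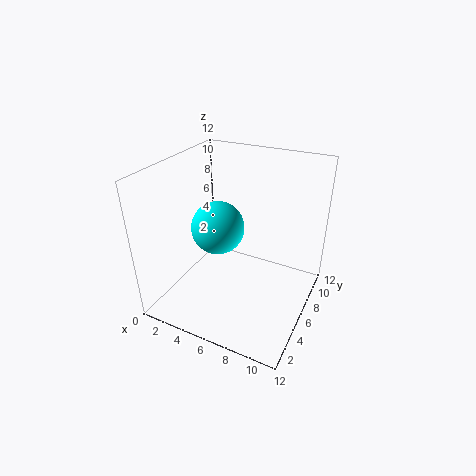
a = 2.75
b = 8.25
c = 5
col = 'cyan'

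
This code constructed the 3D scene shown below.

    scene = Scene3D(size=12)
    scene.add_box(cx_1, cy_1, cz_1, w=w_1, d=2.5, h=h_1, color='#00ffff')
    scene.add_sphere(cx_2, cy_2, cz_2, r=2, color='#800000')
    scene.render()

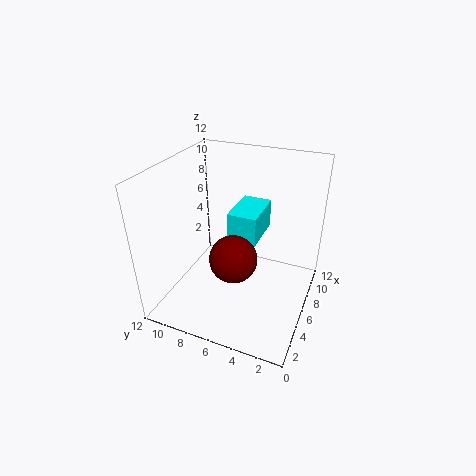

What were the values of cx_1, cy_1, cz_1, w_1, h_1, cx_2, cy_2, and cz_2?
cx_1 = 6, cy_1 = 4.5, cz_1 = 5.5, w_1 = 4, h_1 = 2.5, cx_2 = 5, cy_2 = 6, cz_2 = 4.5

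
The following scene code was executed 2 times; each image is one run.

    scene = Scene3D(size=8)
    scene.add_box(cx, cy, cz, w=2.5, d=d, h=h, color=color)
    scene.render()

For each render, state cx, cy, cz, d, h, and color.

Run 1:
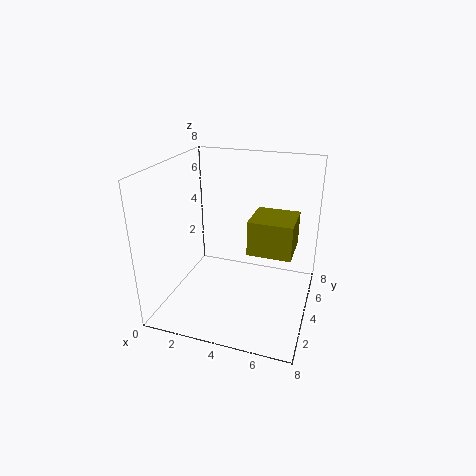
cx = 4.5, cy = 4, cz = 3, d = 2.5, h = 2, color = 'olive'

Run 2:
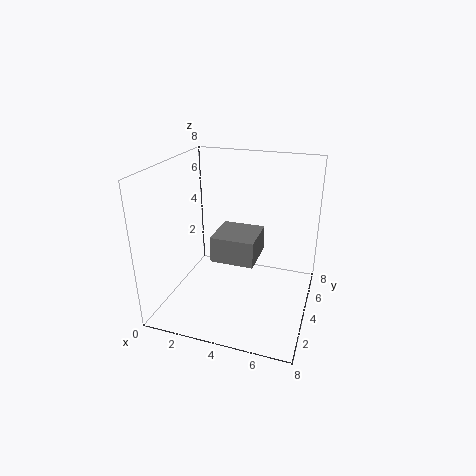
cx = 2.5, cy = 3.5, cz = 2.5, d = 2.5, h = 1.5, color = 'gray'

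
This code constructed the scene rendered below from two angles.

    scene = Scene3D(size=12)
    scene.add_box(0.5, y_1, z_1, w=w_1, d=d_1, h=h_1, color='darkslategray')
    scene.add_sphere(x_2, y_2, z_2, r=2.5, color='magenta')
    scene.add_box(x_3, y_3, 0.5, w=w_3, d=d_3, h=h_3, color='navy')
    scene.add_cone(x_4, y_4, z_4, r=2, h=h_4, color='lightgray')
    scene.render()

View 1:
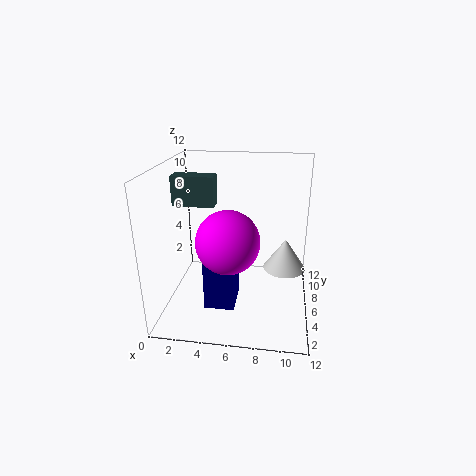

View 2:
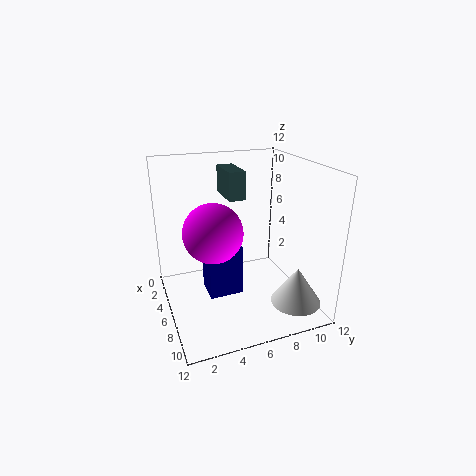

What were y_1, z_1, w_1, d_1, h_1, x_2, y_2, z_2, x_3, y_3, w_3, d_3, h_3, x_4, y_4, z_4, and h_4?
y_1 = 6
z_1 = 8.5
w_1 = 3.5
d_1 = 1.5
h_1 = 2.5
x_2 = 5.5
y_2 = 4
z_2 = 6.5
x_3 = 3.5
y_3 = 3.5
w_3 = 2.5
d_3 = 3
h_3 = 4.5
x_4 = 10
y_4 = 9.5
z_4 = 1.5
h_4 = 3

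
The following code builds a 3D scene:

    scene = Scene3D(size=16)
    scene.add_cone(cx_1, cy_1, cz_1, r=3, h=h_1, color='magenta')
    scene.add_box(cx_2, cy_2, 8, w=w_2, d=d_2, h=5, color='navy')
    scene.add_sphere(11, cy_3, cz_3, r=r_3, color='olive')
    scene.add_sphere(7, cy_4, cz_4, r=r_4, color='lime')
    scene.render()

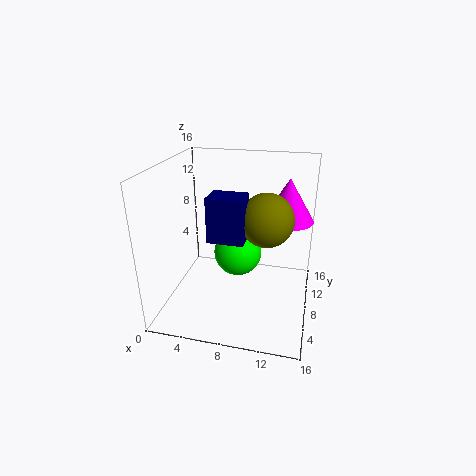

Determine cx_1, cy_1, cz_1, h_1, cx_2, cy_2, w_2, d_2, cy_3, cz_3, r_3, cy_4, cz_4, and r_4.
cx_1 = 13; cy_1 = 12; cz_1 = 9; h_1 = 5; cx_2 = 5; cy_2 = 6; w_2 = 4; d_2 = 3; cy_3 = 9; cz_3 = 10; r_3 = 3; cy_4 = 12; cz_4 = 4; r_4 = 3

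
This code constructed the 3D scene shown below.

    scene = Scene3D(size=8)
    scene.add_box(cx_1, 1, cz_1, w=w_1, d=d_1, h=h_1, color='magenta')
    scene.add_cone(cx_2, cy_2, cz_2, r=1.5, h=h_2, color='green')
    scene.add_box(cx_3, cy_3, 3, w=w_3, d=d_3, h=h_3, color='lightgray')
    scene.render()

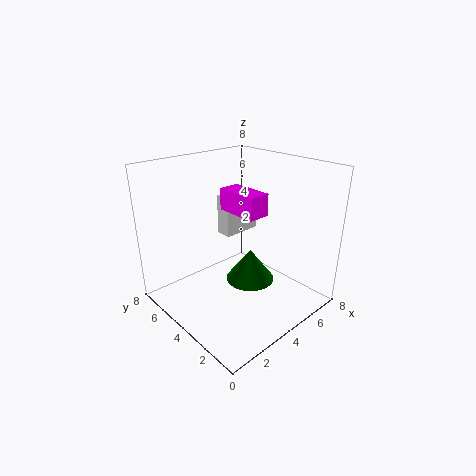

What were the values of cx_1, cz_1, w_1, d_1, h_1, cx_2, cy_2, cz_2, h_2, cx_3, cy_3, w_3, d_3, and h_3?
cx_1 = 2; cz_1 = 6.5; w_1 = 1; d_1 = 2; h_1 = 1; cx_2 = 5.5; cy_2 = 4.5; cz_2 = 0.5; h_2 = 2; cx_3 = 5; cy_3 = 6; w_3 = 2.5; d_3 = 1; h_3 = 2.5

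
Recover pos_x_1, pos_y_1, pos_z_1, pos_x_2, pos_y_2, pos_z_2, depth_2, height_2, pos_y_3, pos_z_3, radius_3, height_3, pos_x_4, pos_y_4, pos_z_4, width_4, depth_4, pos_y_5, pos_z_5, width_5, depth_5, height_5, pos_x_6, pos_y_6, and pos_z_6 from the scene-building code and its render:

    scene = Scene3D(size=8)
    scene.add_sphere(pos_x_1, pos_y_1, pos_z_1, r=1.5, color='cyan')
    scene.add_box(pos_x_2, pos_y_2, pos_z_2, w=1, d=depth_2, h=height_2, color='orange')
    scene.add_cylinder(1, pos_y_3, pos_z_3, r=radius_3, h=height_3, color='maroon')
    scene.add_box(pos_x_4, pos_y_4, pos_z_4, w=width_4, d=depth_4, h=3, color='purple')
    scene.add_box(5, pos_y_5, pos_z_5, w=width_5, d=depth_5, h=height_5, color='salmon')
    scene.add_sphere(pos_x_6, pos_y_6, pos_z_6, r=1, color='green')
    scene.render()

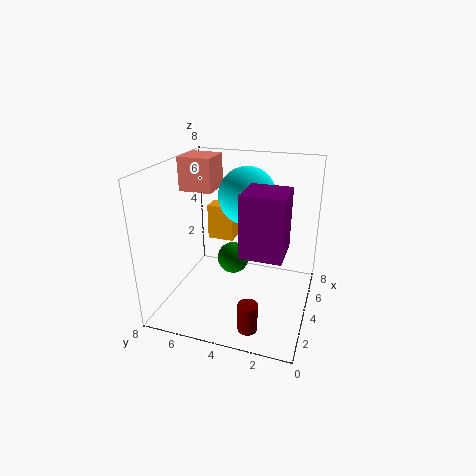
pos_x_1 = 4
pos_y_1 = 3.5
pos_z_1 = 6.5
pos_x_2 = 4.5
pos_y_2 = 4.5
pos_z_2 = 3.5
depth_2 = 1.5
height_2 = 2
pos_y_3 = 2.5
pos_z_3 = 0.5
radius_3 = 0.5
height_3 = 1.5
pos_x_4 = 1
pos_y_4 = 1
pos_z_4 = 4.5
width_4 = 2
depth_4 = 2
pos_y_5 = 6
pos_z_5 = 6
width_5 = 2
depth_5 = 2
height_5 = 2
pos_x_6 = 6
pos_y_6 = 5
pos_z_6 = 1.5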